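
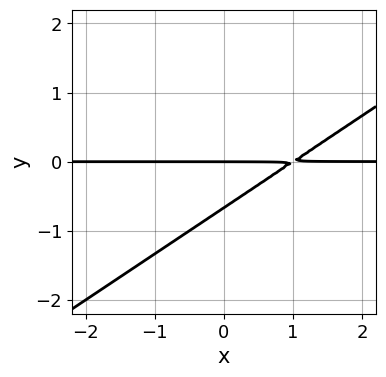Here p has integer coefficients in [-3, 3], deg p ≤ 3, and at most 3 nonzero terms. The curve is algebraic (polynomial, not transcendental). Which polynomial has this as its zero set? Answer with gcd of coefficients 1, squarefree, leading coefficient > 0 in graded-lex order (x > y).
2*x*y - 3*y^2 - 2*y

First, degree: no degree-1 curve has this shape, so deg p = 2.
Next, against the integer gridlines: it crosses the y-axis at the gridline y = 0; every point of the x-axis in the box is on the curve.
Finally, together with the visible shape, these determine p as stated.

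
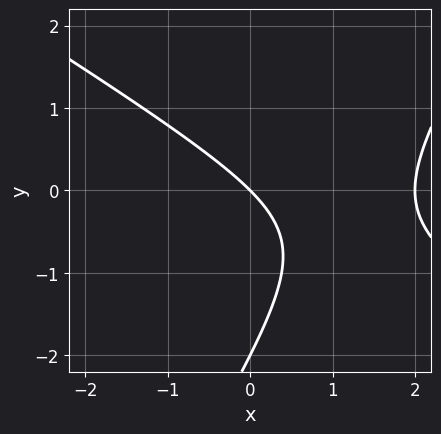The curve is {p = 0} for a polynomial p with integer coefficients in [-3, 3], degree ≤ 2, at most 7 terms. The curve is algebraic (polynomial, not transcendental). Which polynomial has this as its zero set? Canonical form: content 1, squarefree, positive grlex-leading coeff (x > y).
(a) Degree: a generic line meets the curve in up to 2 points, so deg p = 2.
(b) Checking where it meets the axes: among the integer gridlines, it crosses the y-axis at y ∈ {-2, 0}; among the integer gridlines, it crosses the x-axis at x ∈ {0, 2}.
(c) Putting this together gives p.

x^2 + x*y - y^2 - 2*x - 2*y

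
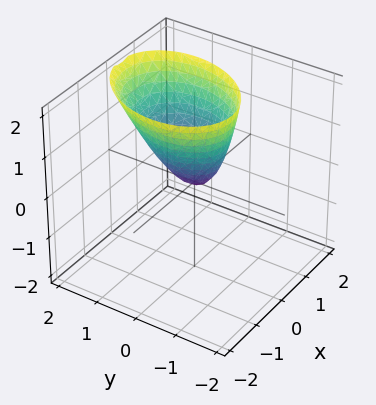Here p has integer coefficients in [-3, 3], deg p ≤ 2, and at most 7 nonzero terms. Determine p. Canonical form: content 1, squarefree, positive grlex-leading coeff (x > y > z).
3*x^2 - x*y + 2*y^2 - y*z - 2*z

(a) Degree: a generic line meets the surface in up to 2 points, so deg p = 2.
(b) Against the integer gridlines: one x-axis crossing is at x = 0; it crosses the z-axis at the gridline z = 0; it meets the y-axis at y = 0 (among the integer gridlines).
(c) Fitting integer coefficients to these (and the overall shape) gives p.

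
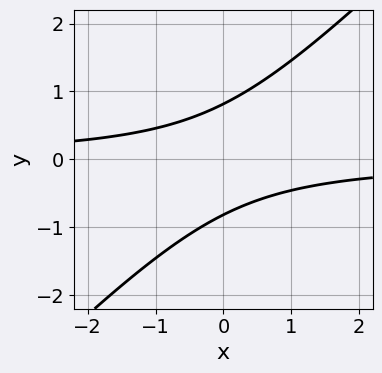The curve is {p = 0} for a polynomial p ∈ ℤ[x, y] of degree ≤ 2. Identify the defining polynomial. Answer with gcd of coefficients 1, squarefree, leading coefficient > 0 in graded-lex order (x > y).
3*x*y - 3*y^2 + 2

First, deg p = 2. The shape is more complex than any degree-1 curve.
Then, checking where it meets the axes: no x-intercept at any integer in the box.
Finally, these observations pin down the coefficients.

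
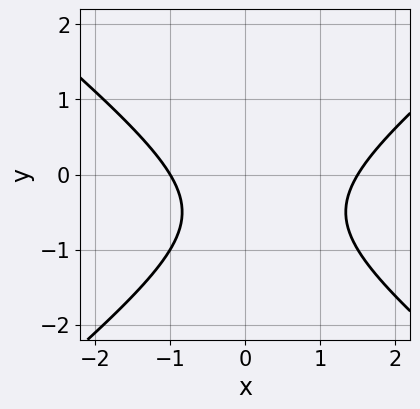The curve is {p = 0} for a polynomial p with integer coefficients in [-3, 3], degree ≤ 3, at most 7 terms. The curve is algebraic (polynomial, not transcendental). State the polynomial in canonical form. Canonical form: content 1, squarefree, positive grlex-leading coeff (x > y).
2*x^2 - 3*y^2 - x - 3*y - 3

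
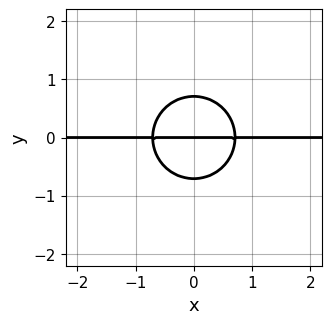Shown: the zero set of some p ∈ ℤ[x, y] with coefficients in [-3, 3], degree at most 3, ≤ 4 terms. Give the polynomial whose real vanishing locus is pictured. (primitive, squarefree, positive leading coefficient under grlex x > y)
First, degree: a generic line meets the curve in up to 3 points, so deg p = 3.
Next, symmetries: mirror symmetry x ↦ −x ⇒ only even powers of x.
Then, checking where it meets the axes: one y-axis crossing is at y = 0; the visible x-axis segment lies entirely on the curve.
Finally, together with the visible shape, these determine p as stated.

2*x^2*y + 2*y^3 - y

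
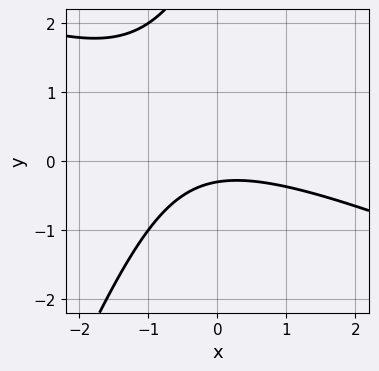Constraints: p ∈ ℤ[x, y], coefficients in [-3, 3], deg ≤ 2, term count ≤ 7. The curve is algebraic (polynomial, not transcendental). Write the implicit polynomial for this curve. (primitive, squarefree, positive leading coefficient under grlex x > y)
(a) The degree is 2 — the shape is more complex than any degree-1 curve.
(b) Against the integer gridlines: no x-intercept at any integer in the box.
(c) Fitting integer coefficients to these (and the overall shape) gives p.

x^2 + 2*x*y - y^2 + 3*y + 1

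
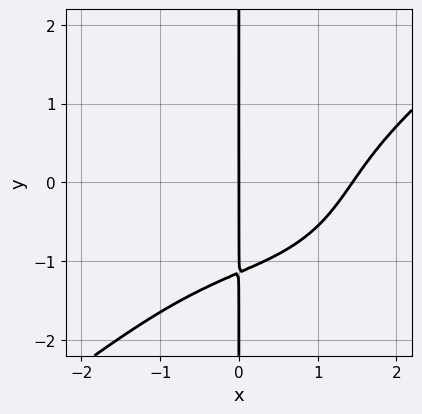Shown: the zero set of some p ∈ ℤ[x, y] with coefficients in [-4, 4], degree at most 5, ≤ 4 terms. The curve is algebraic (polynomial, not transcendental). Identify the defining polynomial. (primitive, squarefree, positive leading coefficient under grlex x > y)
x^4 - 2*x*y^3 - 3*x^2*y - 3*x

The degree is 4 — the shape is more complex than any degree-3 curve.
Observable constraints: the visible y-axis segment lies entirely on the curve; it meets the x-axis at x = 0 (among the integer gridlines).
These observations pin down the coefficients.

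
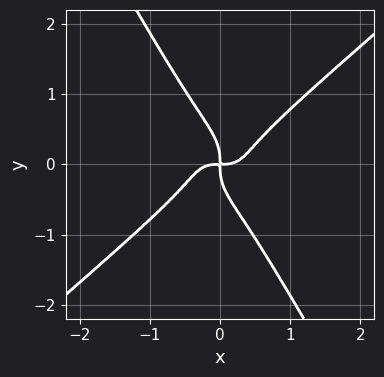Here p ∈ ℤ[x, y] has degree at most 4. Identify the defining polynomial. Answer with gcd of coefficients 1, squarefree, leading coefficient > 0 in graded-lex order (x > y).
3*x^4 - 3*x*y^3 - 2*y^4 - x*y

(a) Degree: a generic line meets the curve in up to 4 points, so deg p = 4.
(b) Against the integer gridlines: one y-axis crossing is at y = 0; it crosses the x-axis at the gridline x = 0.
(c) Matching integer coefficients to the picture gives p.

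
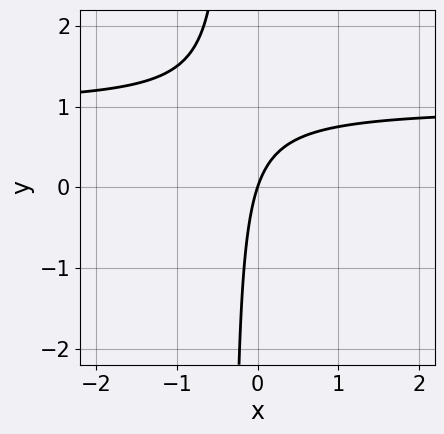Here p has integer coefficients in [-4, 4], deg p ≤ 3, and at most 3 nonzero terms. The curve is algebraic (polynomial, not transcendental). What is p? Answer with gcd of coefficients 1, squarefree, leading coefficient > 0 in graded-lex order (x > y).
3*x*y - 3*x + y

(a) Degree: the shape is more complex than any degree-1 curve, so deg p = 2.
(b) Observable constraints: it crosses the x-axis at the gridline x = 0; it crosses the y-axis at the gridline y = 0.
(c) Matching integer coefficients to the picture gives p.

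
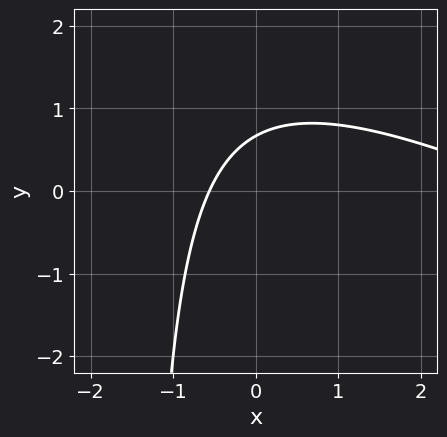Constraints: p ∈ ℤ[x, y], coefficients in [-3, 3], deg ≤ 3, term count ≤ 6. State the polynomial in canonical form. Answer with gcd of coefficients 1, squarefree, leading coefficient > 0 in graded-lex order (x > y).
1. deg p = 2. The shape is more complex than any degree-1 curve.
2. Solving for integer coefficients yields p as stated.

x^2 + 2*x*y - 3*x + 3*y - 2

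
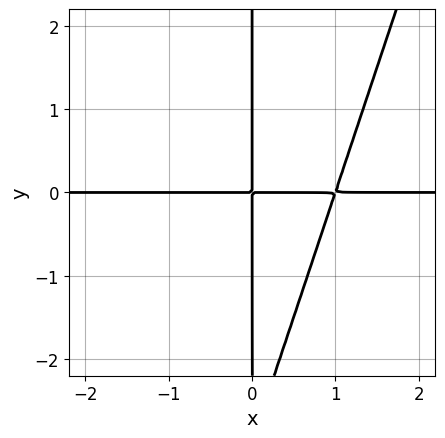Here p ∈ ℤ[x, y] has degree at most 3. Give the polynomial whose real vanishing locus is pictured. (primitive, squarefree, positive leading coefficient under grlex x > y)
3*x^2*y - x*y^2 - 3*x*y

(a) The degree is 3 — the shape is more complex than any degree-2 curve.
(b) From the axis intercepts and sections: every point of the y-axis in the box is on the curve; every point of the x-axis in the box is on the curve.
(c) Assembling these constraints gives the stated polynomial.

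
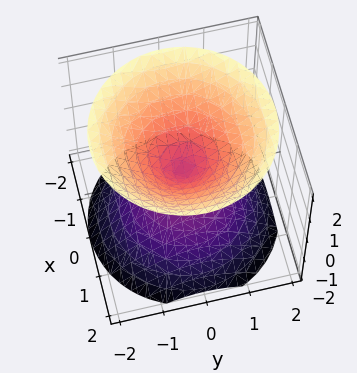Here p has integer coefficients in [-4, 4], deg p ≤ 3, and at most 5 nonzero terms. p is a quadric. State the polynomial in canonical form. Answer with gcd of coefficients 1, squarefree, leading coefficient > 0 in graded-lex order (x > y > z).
x^2 + y^2 - z^2

I count 2 distinct pieces.
Degree: a double cone through the origin; a quadric, so deg p = 2.
By symmetry, every cross-section ⟂ z is a circle, so x, y appear only via x² + y²; the z ↦ −z reflection is a symmetry, so z appears only in even powers.
Checking where it meets the axes: it meets the y-axis at y = 0 (among the integer gridlines); a circular section at z = 1 has radius exactly 1.
Together with the visible shape, these determine p as stated.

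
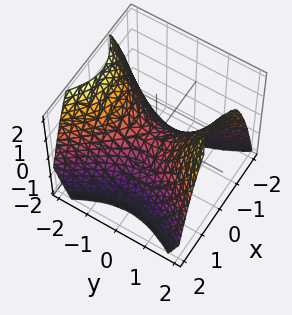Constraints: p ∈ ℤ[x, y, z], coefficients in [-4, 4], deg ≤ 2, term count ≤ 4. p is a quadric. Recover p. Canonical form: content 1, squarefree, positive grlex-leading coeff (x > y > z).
3*x^2 - 2*y^2 + 3*z

First, deg p = 2.
Next, symmetries: it's symmetric under x → −x, forcing even powers of x; it's symmetric under y → −y, forcing even powers of y.
Then, against the integer gridlines: it crosses the z-axis at the gridline z = 0; it crosses the x-axis at the gridline x = 0.
Finally, assembling these constraints gives the stated polynomial.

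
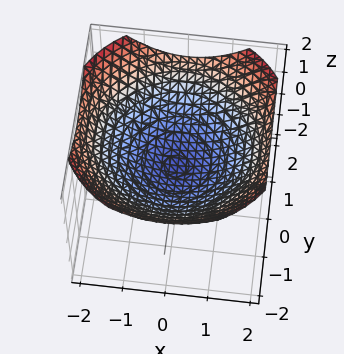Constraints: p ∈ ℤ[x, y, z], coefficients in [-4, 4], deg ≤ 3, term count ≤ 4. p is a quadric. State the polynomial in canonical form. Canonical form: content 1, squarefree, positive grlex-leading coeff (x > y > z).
x^2 + y^2 - 3*z

Degree: a single bowl opening along one axis; a quadric, so deg p = 2.
Symmetries: the surface is invariant under rotation about z: p = q(x² + y², z).
Against the integer gridlines: it crosses the x-axis at the gridline x = 0; it crosses the z-axis at the gridline z = 0; a circular section at z = 1 has radius between 1 and 2; it meets the y-axis at y = 0 (among the integer gridlines).
These observations pin down the coefficients.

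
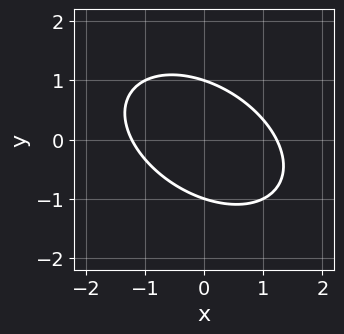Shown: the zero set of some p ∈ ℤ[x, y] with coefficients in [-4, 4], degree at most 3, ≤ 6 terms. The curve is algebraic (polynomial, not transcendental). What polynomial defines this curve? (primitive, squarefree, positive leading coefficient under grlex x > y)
(a) Degree: a generic line meets the curve in up to 2 points, so deg p = 2.
(b) From the axis intercepts and sections: among the integer gridlines, it crosses the y-axis at y ∈ {-1, 1}.
(c) Matching integer coefficients to the picture gives p.

2*x^2 + 2*x*y + 3*y^2 - 3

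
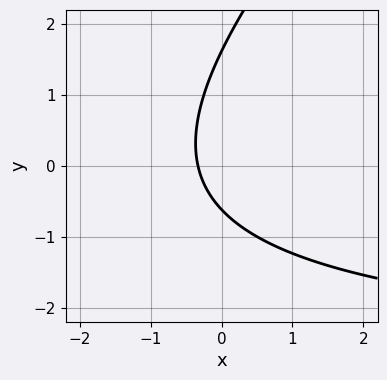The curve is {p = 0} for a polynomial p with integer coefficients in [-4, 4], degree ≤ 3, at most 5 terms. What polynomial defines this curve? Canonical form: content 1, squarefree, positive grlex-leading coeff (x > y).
(a) Degree: no degree-1 curve has this shape, so deg p = 2.
(b) Solving for integer coefficients yields p as stated.

x*y - y^2 + 3*x + y + 1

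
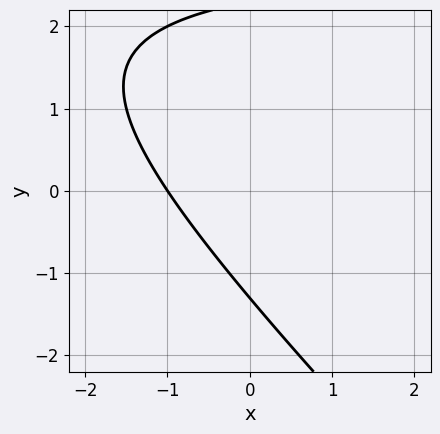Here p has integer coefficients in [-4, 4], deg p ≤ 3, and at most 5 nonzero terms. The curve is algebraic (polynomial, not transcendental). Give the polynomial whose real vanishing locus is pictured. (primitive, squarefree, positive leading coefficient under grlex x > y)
x*y + y^2 - 3*x - y - 3

deg p = 2. The shape is more complex than any degree-1 curve.
Against the integer gridlines: it crosses the x-axis at the gridline x = -1.
These observations pin down the coefficients.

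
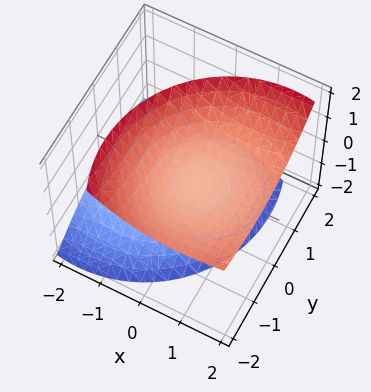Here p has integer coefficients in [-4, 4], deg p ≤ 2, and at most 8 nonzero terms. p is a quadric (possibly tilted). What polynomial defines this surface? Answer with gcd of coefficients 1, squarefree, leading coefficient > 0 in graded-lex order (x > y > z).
I count 2 distinct pieces.
Degree: a generic line meets the surface in up to 2 points, so deg p = 2.
Checking where it meets the axes: it misses every integer gridline on the x-axis; no y-intercept at any integer in the box.
Assembling these constraints gives the stated polynomial.

2*x^2 - 3*x*z + 2*y^2 + 2*y*z - 3*z^2 + 2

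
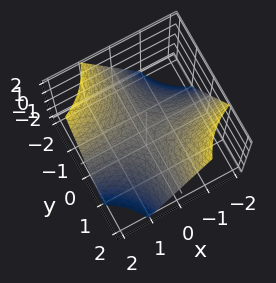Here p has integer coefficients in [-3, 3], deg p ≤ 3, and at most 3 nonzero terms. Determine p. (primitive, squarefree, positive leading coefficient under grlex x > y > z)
x*y + z

The degree is 2 — a hyperbolic paraboloid; a quadric.
Checking where it meets the axes: every point of the y-axis in the box is on the surface; every point of the x-axis in the box is on the surface.
Matching integer coefficients to the picture gives p.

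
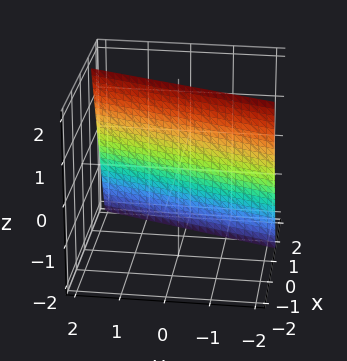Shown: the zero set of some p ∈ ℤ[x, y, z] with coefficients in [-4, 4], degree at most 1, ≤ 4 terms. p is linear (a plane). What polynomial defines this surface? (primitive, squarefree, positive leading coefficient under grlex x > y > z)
Degree: the surface is flat (a plane), so deg p = 1.
Observable constraints: one y-axis crossing is at y = -2; it meets the z-axis at z = 2 (among the integer gridlines).
These observations pin down the coefficients.

3*x - y + z - 2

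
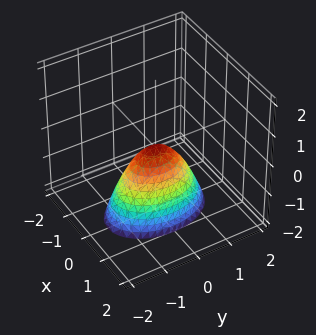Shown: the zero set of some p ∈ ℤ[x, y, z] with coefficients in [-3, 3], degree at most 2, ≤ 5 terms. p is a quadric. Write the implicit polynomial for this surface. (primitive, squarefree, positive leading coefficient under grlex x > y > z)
1. Degree: a single bowl opening along one axis; a quadric, so deg p = 2.
2. Symmetries: the x ↦ −x reflection is a symmetry, so x appears only in even powers; it's symmetric under y → −y, forcing even powers of y.
3. Against the integer gridlines: it crosses the y-axis at the gridline y = 0; it crosses the z-axis at the gridline z = 0; one x-axis crossing is at x = 0.
4. Assembling these constraints gives the stated polynomial.

2*x^2 + y^2 + z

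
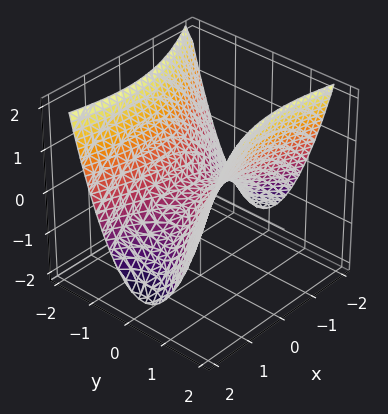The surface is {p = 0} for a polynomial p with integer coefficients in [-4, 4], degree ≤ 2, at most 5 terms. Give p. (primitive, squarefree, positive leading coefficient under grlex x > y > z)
x^2 + x*y - 3*y^2 + 3*z

deg p = 2. A generic line meets the surface in up to 2 points.
From the visible intercepts: one y-axis crossing is at y = 0; it crosses the z-axis at the gridline z = 0; it meets the x-axis at x = 0 (among the integer gridlines).
The integer polynomial consistent with all of this is the stated p.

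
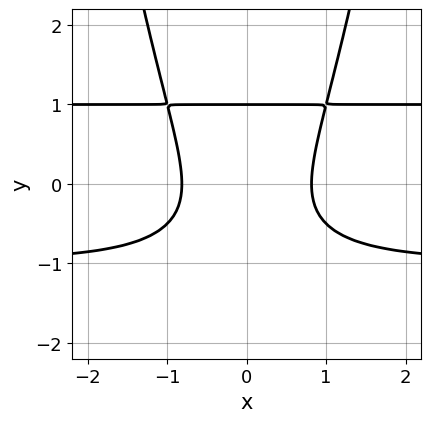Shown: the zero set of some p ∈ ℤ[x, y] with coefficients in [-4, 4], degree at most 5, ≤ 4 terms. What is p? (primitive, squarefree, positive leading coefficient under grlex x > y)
First, degree: a generic line meets the curve in up to 4 points, so deg p = 4.
Then, symmetries: mirror symmetry x ↦ −x ⇒ only even powers of x.
Next, observable constraints: it meets the y-axis at y = 1 (among the integer gridlines).
Finally, assembling these constraints gives the stated polynomial.

3*x^2*y^2 - 2*y^3 - 3*x^2 + 2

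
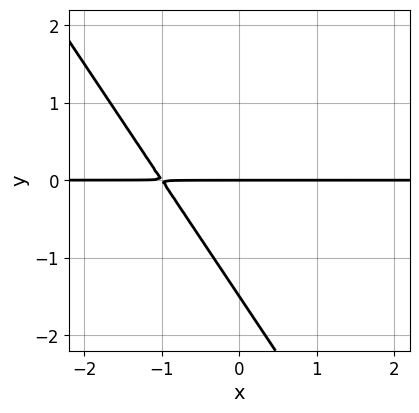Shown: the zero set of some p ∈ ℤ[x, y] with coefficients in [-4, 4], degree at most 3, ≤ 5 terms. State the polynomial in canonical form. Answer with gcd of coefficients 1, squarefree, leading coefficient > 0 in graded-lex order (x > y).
(a) Degree: the shape is more complex than any degree-1 curve, so deg p = 2.
(b) Against the integer gridlines: it crosses the y-axis at the gridline y = 0; every point of the x-axis in the box is on the curve.
(c) The integer polynomial consistent with all of this is the stated p.

3*x*y + 2*y^2 + 3*y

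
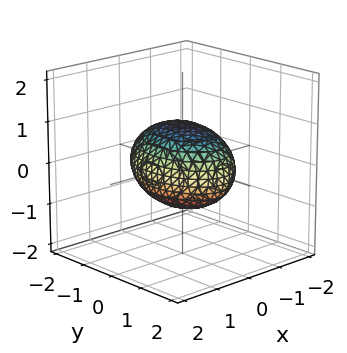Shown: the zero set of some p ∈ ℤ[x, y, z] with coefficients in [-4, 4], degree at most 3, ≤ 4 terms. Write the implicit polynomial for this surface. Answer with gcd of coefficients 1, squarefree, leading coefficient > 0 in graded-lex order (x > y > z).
2*x^2 + y^2 + 2*z^2 - 2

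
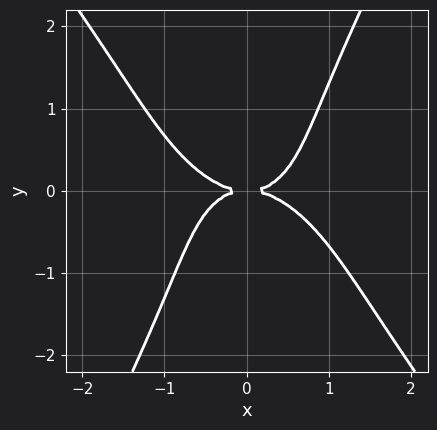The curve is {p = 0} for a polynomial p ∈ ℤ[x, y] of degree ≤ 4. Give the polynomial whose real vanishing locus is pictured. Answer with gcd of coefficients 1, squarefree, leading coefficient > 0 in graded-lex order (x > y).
2*x^4 + 2*x^3*y + 2*x^2*y^2 - y^4 - 3*y^2

(a) The degree is 4 — a generic line meets the curve in up to 4 points.
(b) Against the integer gridlines: it crosses the y-axis at the gridline y = 0; it crosses the x-axis at the gridline x = 0.
(c) Fitting integer coefficients to these (and the overall shape) gives p.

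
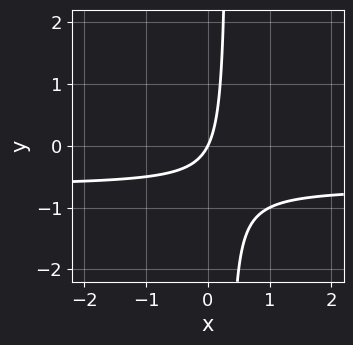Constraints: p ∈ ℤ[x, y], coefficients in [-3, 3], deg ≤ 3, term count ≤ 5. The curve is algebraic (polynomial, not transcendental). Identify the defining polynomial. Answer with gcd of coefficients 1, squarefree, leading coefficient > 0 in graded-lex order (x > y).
3*x*y + 2*x - y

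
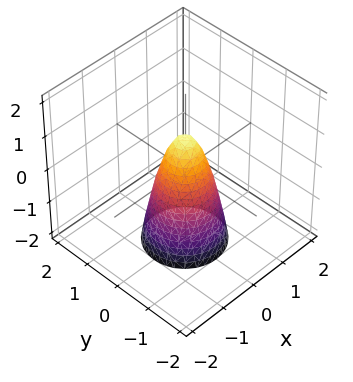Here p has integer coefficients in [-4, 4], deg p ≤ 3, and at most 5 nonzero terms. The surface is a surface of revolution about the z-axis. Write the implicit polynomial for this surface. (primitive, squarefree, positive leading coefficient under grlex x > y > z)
3*x^2 + 3*y^2 + z - 1

The degree is 2 — the shape is more complex than any degree-1 surface.
Symmetry: every cross-section ⟂ z is a circle, so x, y appear only via x² + y².
Observable constraints: it meets the z-axis at z = 1 (among the integer gridlines); a circular section at z = -2 has radius exactly 1.
Solving for integer coefficients yields p as stated.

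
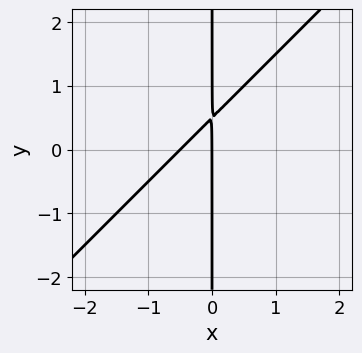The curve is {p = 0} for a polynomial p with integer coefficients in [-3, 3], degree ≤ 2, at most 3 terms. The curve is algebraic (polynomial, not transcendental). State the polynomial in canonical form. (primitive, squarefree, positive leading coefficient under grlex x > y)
(a) Degree: no degree-1 curve has this shape, so deg p = 2.
(b) Checking where it meets the axes: one x-axis crossing is at x = 0; the visible y-axis segment lies entirely on the curve.
(c) The integer polynomial consistent with all of this is the stated p.

2*x^2 - 2*x*y + x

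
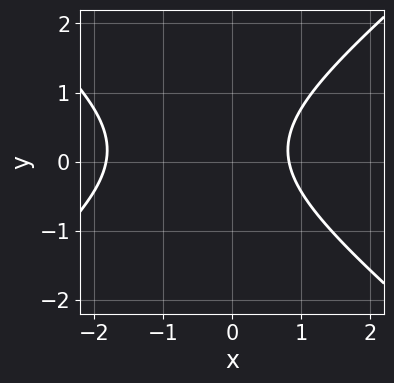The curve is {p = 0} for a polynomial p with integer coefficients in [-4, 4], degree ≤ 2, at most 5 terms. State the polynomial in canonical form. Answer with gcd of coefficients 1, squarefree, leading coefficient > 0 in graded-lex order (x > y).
1. deg p = 2.
2. From the axis intercepts and sections: it misses every integer gridline on the y-axis.
3. Assembling these constraints gives the stated polynomial.

2*x^2 - 3*y^2 + 2*x + y - 3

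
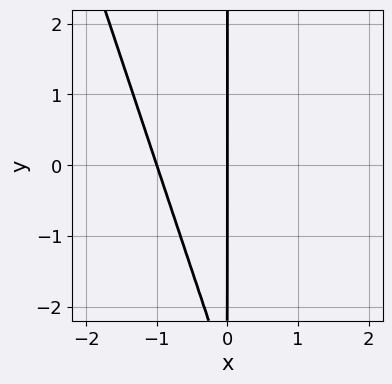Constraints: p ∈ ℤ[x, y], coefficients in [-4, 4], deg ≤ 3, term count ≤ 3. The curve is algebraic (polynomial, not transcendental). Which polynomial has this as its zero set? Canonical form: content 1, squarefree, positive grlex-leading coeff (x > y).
1. The degree is 2 — a generic line meets the curve in up to 2 points.
2. Observable constraints: every point of the y-axis in the box is on the curve; the x-axis gridline crossings are at x ∈ {-1, 0}.
3. Solving for integer coefficients yields p as stated.

3*x^2 + x*y + 3*x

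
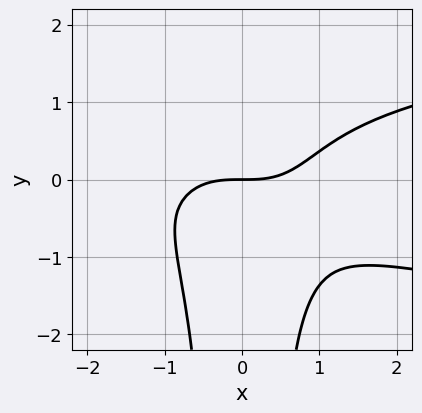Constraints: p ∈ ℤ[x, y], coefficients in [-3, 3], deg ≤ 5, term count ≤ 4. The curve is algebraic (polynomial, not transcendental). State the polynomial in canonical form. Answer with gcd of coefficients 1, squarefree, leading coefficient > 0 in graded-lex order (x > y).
2*x^2*y^2 - x^3 + 2*y

1. Degree: no degree-3 curve has this shape, so deg p = 4.
2. Against the integer gridlines: it meets the x-axis at x = 0 (among the integer gridlines); one y-axis crossing is at y = 0.
3. Solving for integer coefficients yields p as stated.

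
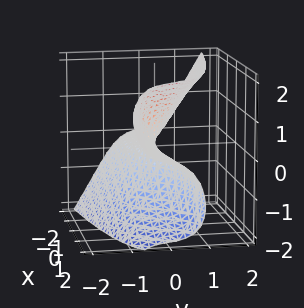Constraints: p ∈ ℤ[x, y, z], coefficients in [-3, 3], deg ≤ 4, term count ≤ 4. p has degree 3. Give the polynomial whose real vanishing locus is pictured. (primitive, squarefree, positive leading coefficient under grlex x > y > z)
3*y^3 - z^3 + 2*x*z + y

deg p = 3. No degree-2 surface has this shape.
Observable constraints: the visible x-axis segment lies entirely on the surface; it meets the y-axis at y = 0 (among the integer gridlines).
The integer polynomial consistent with all of this is the stated p.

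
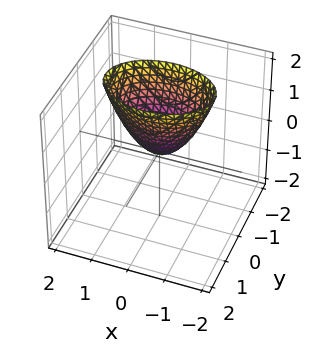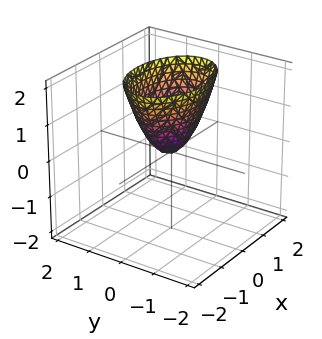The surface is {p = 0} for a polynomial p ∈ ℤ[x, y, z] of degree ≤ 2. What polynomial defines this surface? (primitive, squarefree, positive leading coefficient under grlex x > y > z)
(a) deg p = 2. A single bowl opening along one axis; a quadric.
(b) Symmetries: the x ↦ −x reflection is a symmetry, so x appears only in even powers; the y ↦ −y reflection is a symmetry, so y appears only in even powers.
(c) Checking where it meets the axes: one y-axis crossing is at y = 0; it meets the x-axis at x = 0 (among the integer gridlines); it meets the z-axis at z = 0 (among the integer gridlines).
(d) Solving for integer coefficients yields p as stated.

x^2 + 2*y^2 - z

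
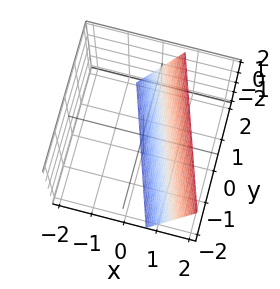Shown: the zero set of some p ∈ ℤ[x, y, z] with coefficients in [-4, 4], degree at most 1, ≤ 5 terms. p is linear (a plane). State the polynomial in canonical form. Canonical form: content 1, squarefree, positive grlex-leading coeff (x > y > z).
3*x + y - z - 2

1. Degree: the surface is flat (a plane), so deg p = 1.
2. Reading off the gridlines: it crosses the z-axis at the gridline z = -2; it crosses the y-axis at the gridline y = 2.
3. Solving for integer coefficients yields p as stated.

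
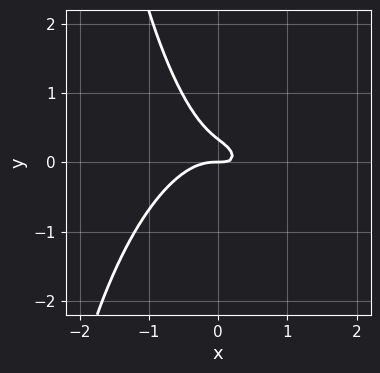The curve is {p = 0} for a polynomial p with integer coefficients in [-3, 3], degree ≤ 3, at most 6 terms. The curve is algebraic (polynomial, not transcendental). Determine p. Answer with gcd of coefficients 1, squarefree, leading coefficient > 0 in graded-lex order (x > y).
3*x^3 + x*y^2 + 2*x*y + 3*y^2 - y

(a) The degree is 3 — no degree-2 curve has this shape.
(b) Observable constraints: it meets the x-axis at x = 0 (among the integer gridlines); one y-axis crossing is at y = 0.
(c) Matching integer coefficients to the picture gives p.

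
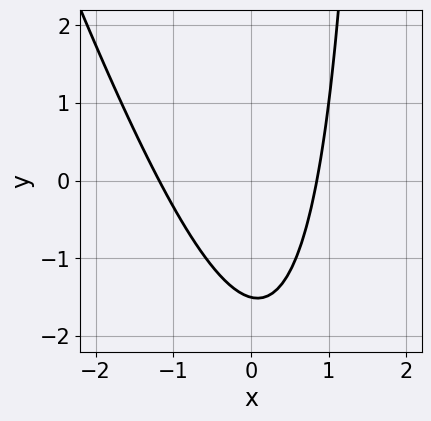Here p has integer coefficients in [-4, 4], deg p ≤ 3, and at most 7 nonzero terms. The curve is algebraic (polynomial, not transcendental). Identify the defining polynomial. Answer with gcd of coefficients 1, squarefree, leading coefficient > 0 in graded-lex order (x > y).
(a) The degree is 2 — the shape is more complex than any degree-1 curve.
(b) The integer polynomial consistent with all of this is the stated p.

3*x^2 + x*y + x - 2*y - 3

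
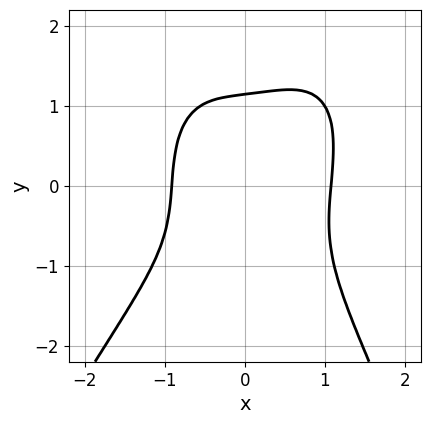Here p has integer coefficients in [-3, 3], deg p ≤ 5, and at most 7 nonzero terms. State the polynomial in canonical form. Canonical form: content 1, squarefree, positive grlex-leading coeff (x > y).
1. The degree is 4 — the shape is more complex than any degree-3 curve.
2. Solving for integer coefficients yields p as stated.

3*x^4 - x^3*y + 2*y^3 - x - 3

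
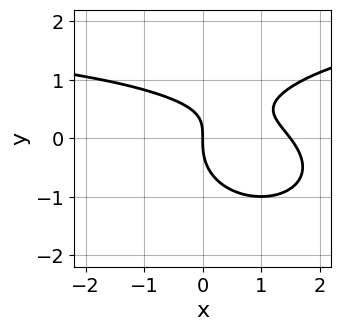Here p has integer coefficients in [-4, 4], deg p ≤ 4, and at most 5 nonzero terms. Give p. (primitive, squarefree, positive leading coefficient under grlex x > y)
x^2*y + 3*y^3 - 2*x^2 - 3*x*y + 3*x

1. deg p = 3. No degree-2 curve has this shape.
2. From the axis intercepts and sections: it meets the x-axis at x = 0 (among the integer gridlines); it crosses the y-axis at the gridline y = 0.
3. Matching integer coefficients to the picture gives p.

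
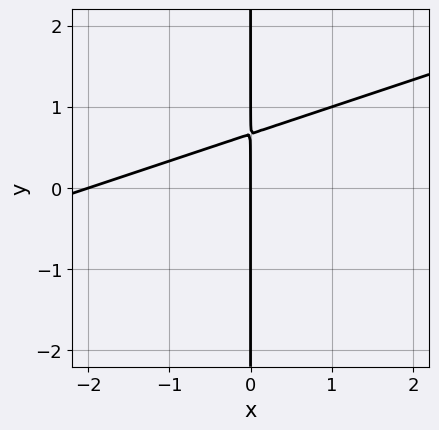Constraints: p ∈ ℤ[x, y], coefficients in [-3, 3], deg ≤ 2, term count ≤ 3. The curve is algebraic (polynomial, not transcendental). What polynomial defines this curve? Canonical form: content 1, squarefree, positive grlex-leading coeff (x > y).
x^2 - 3*x*y + 2*x

1. deg p = 2. No degree-1 curve has this shape.
2. From the visible intercepts: the x-axis gridline crossings are at x ∈ {-2, 0}; the visible y-axis segment lies entirely on the curve.
3. Putting this together gives p.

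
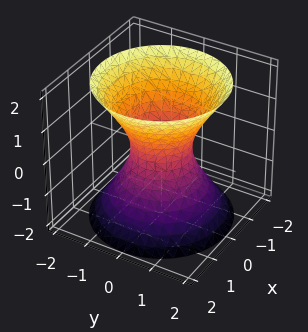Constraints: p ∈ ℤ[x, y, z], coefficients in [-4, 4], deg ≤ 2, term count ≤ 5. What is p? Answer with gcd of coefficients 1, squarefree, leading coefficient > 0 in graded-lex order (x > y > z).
First, the degree is 2 — one connected sheet with a waist; a quadric.
Then, symmetries: every cross-section ⟂ z is a circle, so x, y appear only via x² + y²; the z ↦ −z reflection is a symmetry, so z appears only in even powers.
Then, reading off the gridlines: a circular section at z = -1 has radius between 1 and 2; it misses every integer gridline on the z-axis.
Finally, assembling these constraints gives the stated polynomial.

3*x^2 + 3*y^2 - 2*z^2 - 2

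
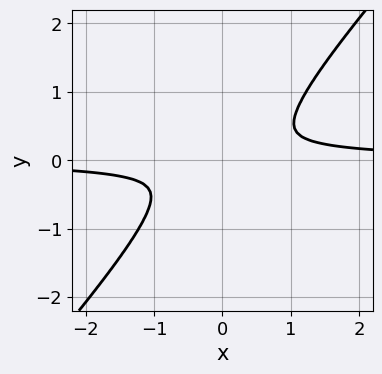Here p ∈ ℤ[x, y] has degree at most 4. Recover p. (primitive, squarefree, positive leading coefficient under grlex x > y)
3*x^3*y - 2*y^4 - x^2 - 2*y^2

1. The degree is 4 — no degree-3 curve has this shape.
2. Putting this together gives p.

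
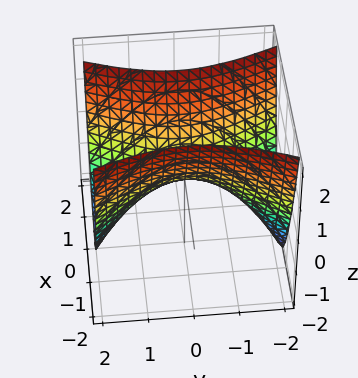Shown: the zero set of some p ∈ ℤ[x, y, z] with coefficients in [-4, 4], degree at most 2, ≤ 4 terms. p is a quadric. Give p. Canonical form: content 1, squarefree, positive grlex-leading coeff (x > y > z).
First, degree: a hyperbolic paraboloid; a quadric, so deg p = 2.
Then, symmetries: the x ↦ −x reflection is a symmetry, so x appears only in even powers; the y ↦ −y reflection is a symmetry, so y appears only in even powers.
Next, from the visible intercepts: it meets the x-axis at x = 0 (among the integer gridlines); one y-axis crossing is at y = 0; it meets the z-axis at z = 0 (among the integer gridlines).
Finally, matching integer coefficients to the picture gives p.

3*x^2 - y^2 - 2*z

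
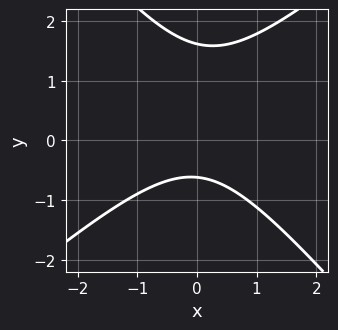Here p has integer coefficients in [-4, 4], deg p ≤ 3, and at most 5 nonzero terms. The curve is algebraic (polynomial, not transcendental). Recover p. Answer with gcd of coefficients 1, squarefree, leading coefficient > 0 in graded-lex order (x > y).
3*x^2 - x*y - 3*y^2 + 3*y + 3

deg p = 2.
From the visible intercepts: no x-intercept at any integer in the box.
Together with the visible shape, these determine p as stated.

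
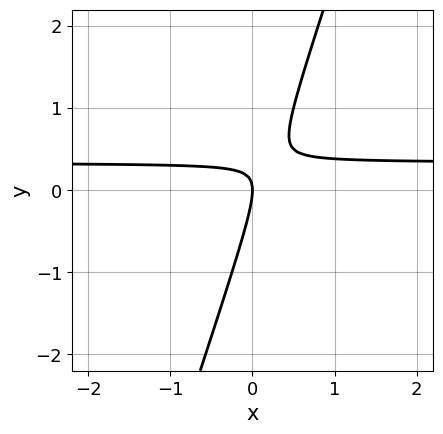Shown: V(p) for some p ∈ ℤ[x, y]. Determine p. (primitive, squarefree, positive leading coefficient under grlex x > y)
3*x*y - y^2 - x

1. deg p = 2.
2. From the axis intercepts and sections: it crosses the x-axis at the gridline x = 0; it meets the y-axis at y = 0 (among the integer gridlines).
3. Fitting integer coefficients to these (and the overall shape) gives p.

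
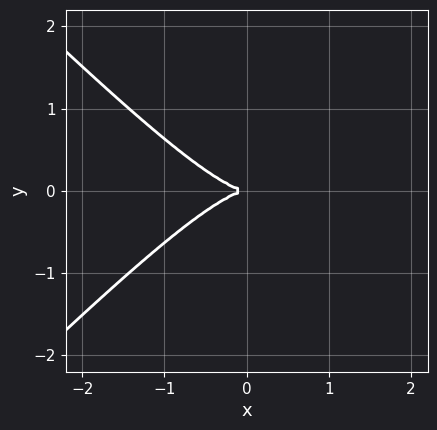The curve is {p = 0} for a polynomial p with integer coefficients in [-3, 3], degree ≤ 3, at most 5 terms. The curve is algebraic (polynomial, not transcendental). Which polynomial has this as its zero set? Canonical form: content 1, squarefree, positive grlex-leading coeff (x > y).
deg p = 3.
Symmetries: it's symmetric under y → −y, forcing even powers of y.
From the visible intercepts: it meets the x-axis at x = 0 (among the integer gridlines); it crosses the y-axis at the gridline y = 0.
Together with the visible shape, these determine p as stated.

2*x^3 - 2*x*y^2 + 3*y^2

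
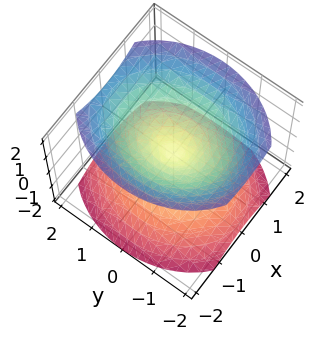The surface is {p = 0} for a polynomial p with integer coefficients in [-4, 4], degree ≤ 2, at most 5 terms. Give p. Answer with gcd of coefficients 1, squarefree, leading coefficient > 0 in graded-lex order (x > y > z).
3*x^2 + 2*y^2 - 3*z^2

I count 2 distinct pieces. They look like related sheets of one shape, so recover p as a whole.
The degree is 2 — a double cone through the origin; a quadric.
Symmetries: mirror symmetry x ↦ −x ⇒ only even powers of x; mirror symmetry y ↦ −y ⇒ only even powers of y; it's symmetric under z → −z, forcing even powers of z.
From the visible intercepts: it meets the z-axis at z = 0 (among the integer gridlines); it meets the y-axis at y = 0 (among the integer gridlines).
Assembling these constraints gives the stated polynomial.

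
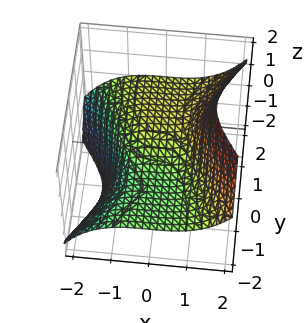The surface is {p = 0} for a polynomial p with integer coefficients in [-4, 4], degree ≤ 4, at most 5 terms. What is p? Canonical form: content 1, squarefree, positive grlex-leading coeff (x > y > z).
2*x^3 - 3*y^2*z + 2*y - 3*z

First, degree: no degree-2 surface has this shape, so deg p = 3.
Next, checking where it meets the axes: it crosses the x-axis at the gridline x = 0; one y-axis crossing is at y = 0; it crosses the z-axis at the gridline z = 0.
Finally, the integer polynomial consistent with all of this is the stated p.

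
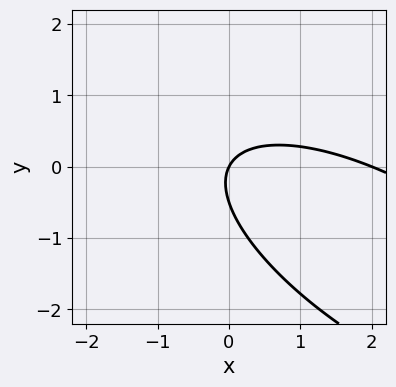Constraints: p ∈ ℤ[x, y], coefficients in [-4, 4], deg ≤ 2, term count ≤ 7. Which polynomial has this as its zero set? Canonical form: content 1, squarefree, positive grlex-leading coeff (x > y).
x^2 + 2*x*y + 2*y^2 - 2*x + y

(a) deg p = 2.
(b) Reading off the gridlines: the x-axis gridline crossings are at x ∈ {0, 2}; it crosses the y-axis at the gridline y = 0.
(c) Putting this together gives p.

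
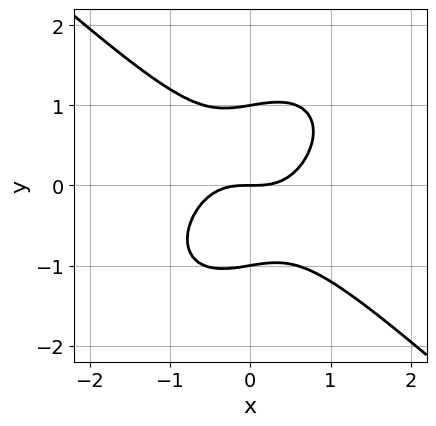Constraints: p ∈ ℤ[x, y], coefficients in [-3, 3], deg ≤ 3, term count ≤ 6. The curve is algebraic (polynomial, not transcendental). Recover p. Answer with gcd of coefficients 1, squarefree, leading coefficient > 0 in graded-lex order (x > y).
3*x^3 - x*y^2 + 3*y^3 - 3*y

1. deg p = 3. A generic line meets the curve in up to 3 points.
2. Checking where it meets the axes: one x-axis crossing is at x = 0; among the integer gridlines, it crosses the y-axis at y ∈ {-1, 0, 1}.
3. Fitting integer coefficients to these (and the overall shape) gives p.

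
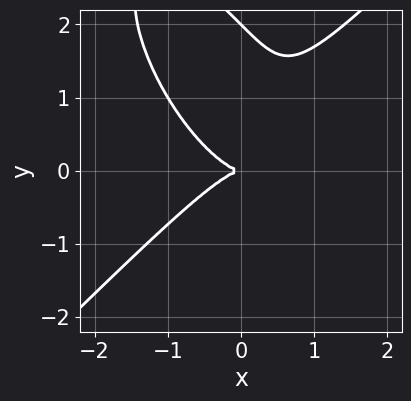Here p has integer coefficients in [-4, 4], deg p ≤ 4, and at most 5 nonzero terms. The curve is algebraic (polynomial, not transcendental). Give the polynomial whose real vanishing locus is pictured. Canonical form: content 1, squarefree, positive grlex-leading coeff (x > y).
2*x^3 - x*y^2 - y^3 + 2*y^2

1. Degree: no degree-2 curve has this shape, so deg p = 3.
2. From the axis intercepts and sections: among the integer gridlines, it crosses the y-axis at y ∈ {0, 2}; it meets the x-axis at x = 0 (among the integer gridlines).
3. Together with the visible shape, these determine p as stated.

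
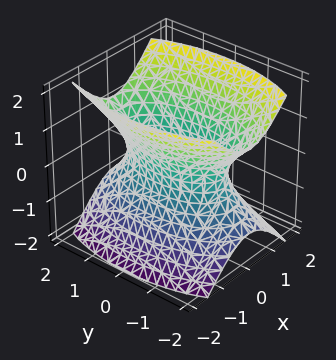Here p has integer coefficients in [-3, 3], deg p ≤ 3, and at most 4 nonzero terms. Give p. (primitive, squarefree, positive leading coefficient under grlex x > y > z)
(a) Degree: one connected sheet with a waist; a quadric, so deg p = 2.
(b) Symmetries: it's symmetric under y → −y, forcing even powers of y; mirror symmetry x ↦ −x ⇒ only even powers of x; mirror symmetry z ↦ −z ⇒ only even powers of z.
(c) From the visible intercepts: no z-intercept at any integer in the box.
(d) Fitting integer coefficients to these (and the overall shape) gives p.

3*x^2 + y^2 - 2*z^2 - 2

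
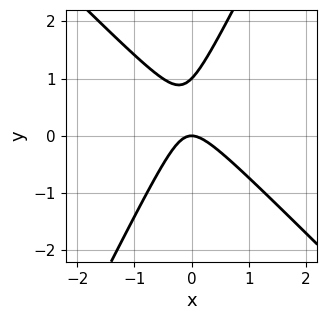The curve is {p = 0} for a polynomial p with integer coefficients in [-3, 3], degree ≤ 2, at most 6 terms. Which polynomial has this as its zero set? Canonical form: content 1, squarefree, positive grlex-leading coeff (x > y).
2*x^2 + x*y - y^2 + y

(a) The degree is 2 — no degree-1 curve has this shape.
(b) Against the integer gridlines: among the integer gridlines, it crosses the y-axis at y ∈ {0, 1}; it crosses the x-axis at the gridline x = 0.
(c) The integer polynomial consistent with all of this is the stated p.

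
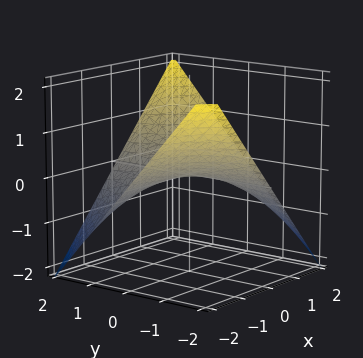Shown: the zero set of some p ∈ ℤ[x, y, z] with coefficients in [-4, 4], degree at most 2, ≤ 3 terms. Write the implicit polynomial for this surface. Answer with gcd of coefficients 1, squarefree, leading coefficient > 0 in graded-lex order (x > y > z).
x*y - 2*z

First, degree: a hyperbolic paraboloid; a quadric, so deg p = 2.
Next, checking where it meets the axes: the visible y-axis segment lies entirely on the surface; it crosses the z-axis at the gridline z = 0.
Finally, together with the visible shape, these determine p as stated.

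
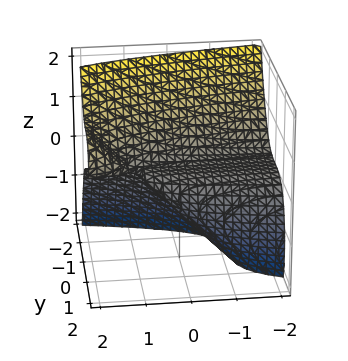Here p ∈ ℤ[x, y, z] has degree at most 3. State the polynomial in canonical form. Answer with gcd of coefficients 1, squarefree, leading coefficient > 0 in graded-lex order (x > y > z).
y^3 - x*z + z^2 + z

1. The degree is 3 — the shape is more complex than any degree-2 surface.
2. From the visible intercepts: one y-axis crossing is at y = 0; among the integer gridlines, it crosses the z-axis at z ∈ {-1, 0}.
3. Matching integer coefficients to the picture gives p. Check: (2, 0, 0) on the x-axis lies on the surface, and p(2, 0, 0) = 0. ✓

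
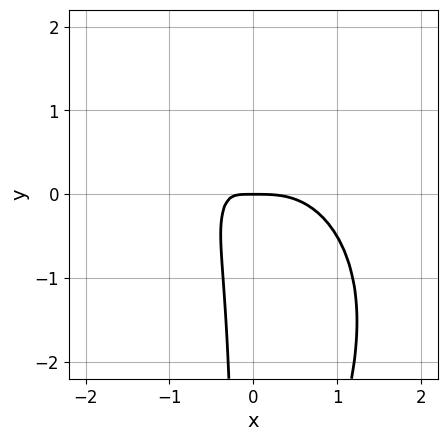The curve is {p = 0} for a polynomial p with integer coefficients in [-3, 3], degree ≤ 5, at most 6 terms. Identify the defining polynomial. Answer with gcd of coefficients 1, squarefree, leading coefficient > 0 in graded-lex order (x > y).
3*x^4 + 2*x^2*y^2 + 3*x^2*y + 3*x*y + y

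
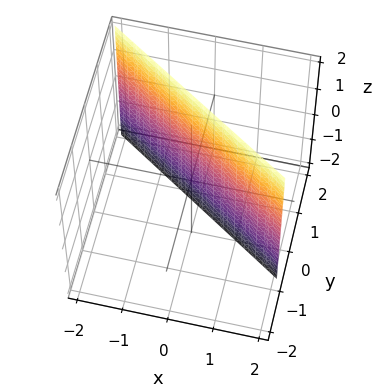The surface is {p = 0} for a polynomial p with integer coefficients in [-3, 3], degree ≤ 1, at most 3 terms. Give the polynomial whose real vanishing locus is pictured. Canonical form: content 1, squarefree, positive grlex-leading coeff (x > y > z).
deg p = 1. Every cross-section is a straight line — this is a plane.
Against the integer gridlines: it misses every integer gridline on the z-axis; it crosses the x-axis at the gridline x = 1.
Fitting integer coefficients to these (and the overall shape) gives p.

2*x + 3*y - 2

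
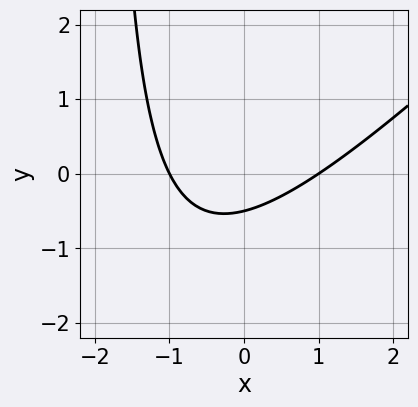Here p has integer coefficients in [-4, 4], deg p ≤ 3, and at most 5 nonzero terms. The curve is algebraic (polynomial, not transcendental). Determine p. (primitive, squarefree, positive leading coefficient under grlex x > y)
x^2 - x*y - 2*y - 1

The degree is 2 — the shape is more complex than any degree-1 curve.
From the axis intercepts and sections: the x-axis gridline crossings are at x ∈ {-1, 1}.
Assembling these constraints gives the stated polynomial.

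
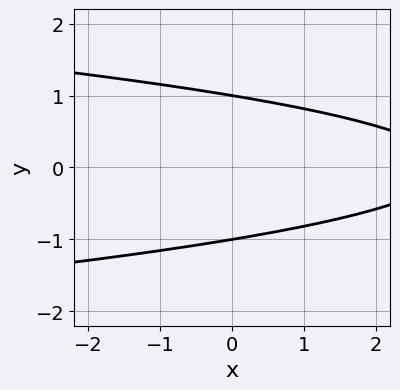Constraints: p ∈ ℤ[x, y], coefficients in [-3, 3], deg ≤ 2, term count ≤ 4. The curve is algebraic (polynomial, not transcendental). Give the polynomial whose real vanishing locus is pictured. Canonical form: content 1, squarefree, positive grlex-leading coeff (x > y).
3*y^2 + x - 3

First, degree: the shape is more complex than any degree-1 curve, so deg p = 2.
Then, symmetries: mirror symmetry y ↦ −y ⇒ only even powers of y.
Then, from the axis intercepts and sections: the curve avoids every integer x-axis point in the box; among the integer gridlines, it crosses the y-axis at y ∈ {-1, 1}.
Finally, solving for integer coefficients yields p as stated.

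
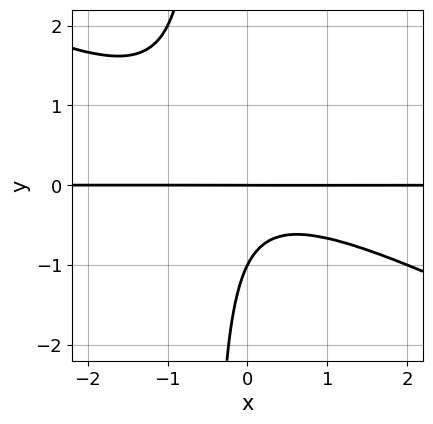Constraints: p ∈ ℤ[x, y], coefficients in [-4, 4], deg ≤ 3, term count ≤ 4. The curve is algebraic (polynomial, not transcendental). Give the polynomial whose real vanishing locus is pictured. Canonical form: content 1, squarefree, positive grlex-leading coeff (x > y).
The degree is 3 — a generic line meets the curve in up to 3 points.
Reading off the gridlines: the y-axis gridline crossings are at y ∈ {-1, 0}; every point of the x-axis in the box is on the curve.
The integer polynomial consistent with all of this is the stated p.

x^2*y + 2*x*y^2 + y^2 + y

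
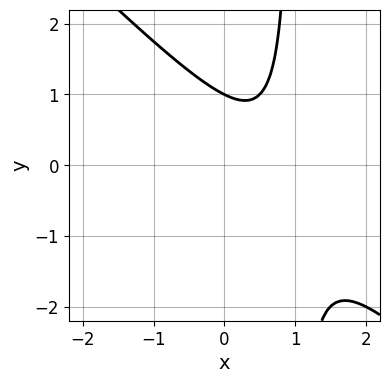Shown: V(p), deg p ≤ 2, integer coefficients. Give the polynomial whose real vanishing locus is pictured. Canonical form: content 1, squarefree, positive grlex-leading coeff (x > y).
2*x^2 + 2*x*y - 3*x - 2*y + 2

1. deg p = 2. A generic line meets the curve in up to 2 points.
2. Reading off the gridlines: it misses every integer gridline on the x-axis; it crosses the y-axis at the gridline y = 1.
3. The integer polynomial consistent with all of this is the stated p.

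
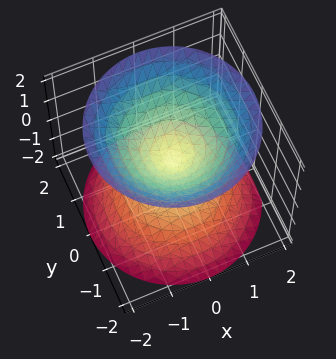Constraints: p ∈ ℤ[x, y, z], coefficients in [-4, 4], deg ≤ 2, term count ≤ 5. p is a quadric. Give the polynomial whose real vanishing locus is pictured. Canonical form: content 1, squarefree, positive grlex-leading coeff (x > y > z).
x^2 + y^2 - z^2

(a) I count 2 distinct pieces. They look like related sheets of one shape, so recover p as a whole.
(b) The degree is 2 — two nappes meeting at a single point; a quadric.
(c) Symmetries: the z ↦ −z reflection is a symmetry, so z appears only in even powers; the z-axis is an axis of rotation, so x and y enter only as x² + y².
(d) Observable constraints: a circular section at z = -1 has radius exactly 1; it crosses the z-axis at the gridline z = 0; it meets the y-axis at y = 0 (among the integer gridlines).
(e) Together with the visible shape, these determine p as stated.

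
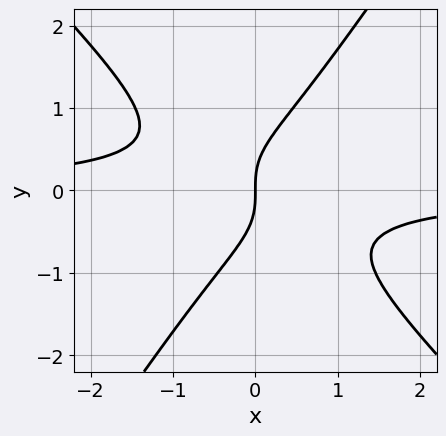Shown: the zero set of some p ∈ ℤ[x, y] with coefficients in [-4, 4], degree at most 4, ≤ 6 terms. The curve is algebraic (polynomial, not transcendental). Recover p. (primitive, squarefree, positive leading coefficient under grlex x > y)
3*x^2*y + x*y^2 - 2*y^3 + 2*x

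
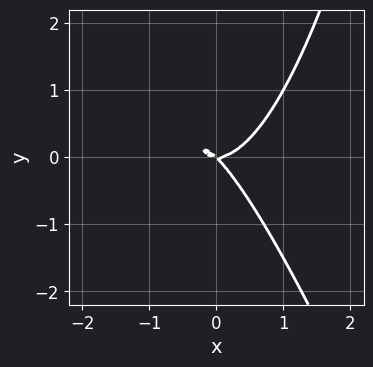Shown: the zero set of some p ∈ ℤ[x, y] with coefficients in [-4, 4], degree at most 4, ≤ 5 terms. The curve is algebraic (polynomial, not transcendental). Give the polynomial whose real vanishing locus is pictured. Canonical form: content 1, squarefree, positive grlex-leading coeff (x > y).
(a) The degree is 3 — the shape is more complex than any degree-2 curve.
(b) From the axis intercepts and sections: it crosses the y-axis at the gridline y = 0; it crosses the x-axis at the gridline x = 0.
(c) The integer polynomial consistent with all of this is the stated p.

3*x^3 + x^2*y - 2*x*y - 2*y^2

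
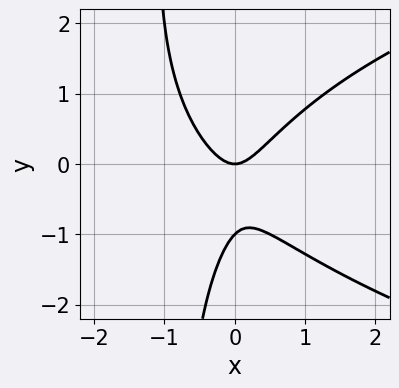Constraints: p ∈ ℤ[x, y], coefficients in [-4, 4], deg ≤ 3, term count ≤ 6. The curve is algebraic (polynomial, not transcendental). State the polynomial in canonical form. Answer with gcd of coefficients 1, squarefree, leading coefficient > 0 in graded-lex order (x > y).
The degree is 3 — the shape is more complex than any degree-2 curve.
Reading off the gridlines: one x-axis crossing is at x = 0; among the integer gridlines, it crosses the y-axis at y ∈ {-1, 0}.
Solving for integer coefficients yields p as stated.

x*y^2 - 2*x^2 + y^2 + y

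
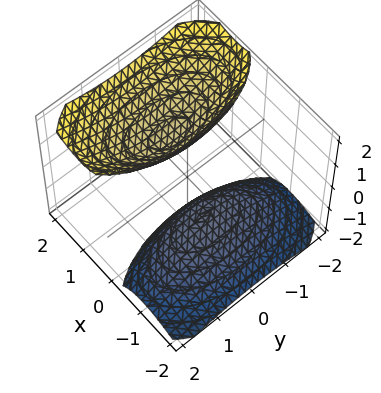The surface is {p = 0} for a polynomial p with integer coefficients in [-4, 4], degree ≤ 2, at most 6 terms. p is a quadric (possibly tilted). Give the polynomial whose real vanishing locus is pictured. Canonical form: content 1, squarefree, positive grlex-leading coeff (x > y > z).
3*x^2 - 3*x*z + y^2 - z^2 + 2

First, I count 2 distinct pieces. They look like related sheets of one shape, so recover p as a whole.
Next, deg p = 2. No degree-1 surface has this shape.
Then, checking where it meets the axes: no x-intercept at any integer in the box; the surface avoids every integer y-axis point in the box.
Finally, assembling these constraints gives the stated polynomial.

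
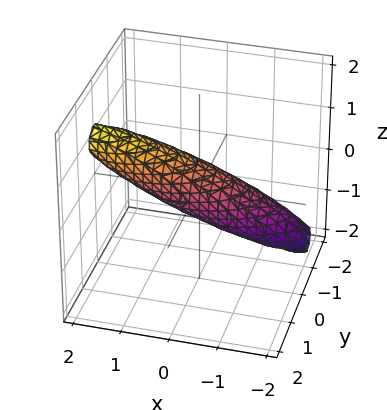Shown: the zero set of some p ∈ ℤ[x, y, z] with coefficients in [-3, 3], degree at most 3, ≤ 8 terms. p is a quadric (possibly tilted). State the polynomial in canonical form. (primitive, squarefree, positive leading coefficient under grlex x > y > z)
1. deg p = 2. A generic line meets the surface in up to 2 points.
2. From the axis intercepts and sections: among the integer gridlines, it crosses the x-axis at x ∈ {-1, 1}.
3. Solving for integer coefficients yields p as stated.

x^2 - x*y - 3*x*z + 3*y^2 + 3*z^2 - 1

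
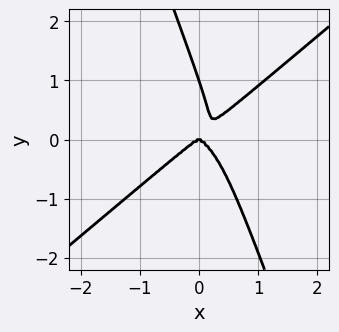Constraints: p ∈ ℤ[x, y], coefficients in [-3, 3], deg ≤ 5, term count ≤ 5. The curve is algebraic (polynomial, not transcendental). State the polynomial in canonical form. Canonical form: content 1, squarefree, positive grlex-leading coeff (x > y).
3*x^4 - x^2*y^2 - 3*x*y^3 - y^4 + y^3

First, the degree is 4 — the shape is more complex than any degree-3 curve.
Then, checking where it meets the axes: the y-axis gridline crossings are at y ∈ {0, 1}; it crosses the x-axis at the gridline x = 0.
Finally, fitting integer coefficients to these (and the overall shape) gives p.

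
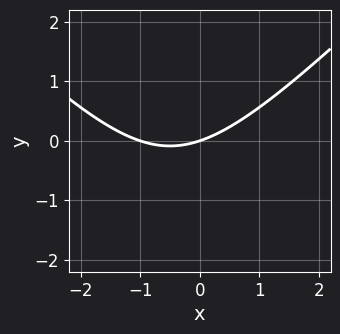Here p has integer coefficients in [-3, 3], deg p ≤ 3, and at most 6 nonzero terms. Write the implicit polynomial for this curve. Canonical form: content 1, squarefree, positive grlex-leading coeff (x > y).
x^2 - y^2 + x - 3*y

(a) The degree is 2 — a generic line meets the curve in up to 2 points.
(b) From the axis intercepts and sections: among the integer gridlines, it crosses the x-axis at x ∈ {-1, 0}; it crosses the y-axis at the gridline y = 0.
(c) Matching integer coefficients to the picture gives p.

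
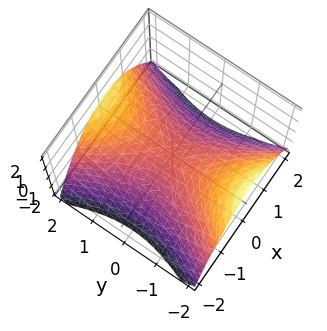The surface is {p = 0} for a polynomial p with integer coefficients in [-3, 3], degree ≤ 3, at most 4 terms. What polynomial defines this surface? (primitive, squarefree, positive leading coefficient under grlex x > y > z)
(a) Degree: a saddle surface; a quadric, so deg p = 2.
(b) Symmetries: mirror symmetry x ↦ −x ⇒ only even powers of x; the y ↦ −y reflection is a symmetry, so y appears only in even powers.
(c) Against the integer gridlines: it meets the z-axis at z = 0 (among the integer gridlines); one y-axis crossing is at y = 0; it meets the x-axis at x = 0 (among the integer gridlines).
(d) The integer polynomial consistent with all of this is the stated p.

2*x^2 - y^2 + 3*z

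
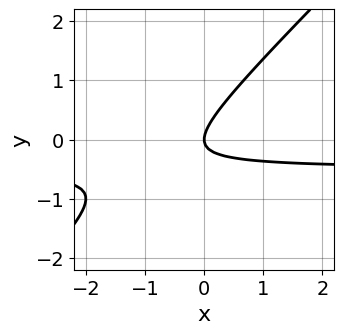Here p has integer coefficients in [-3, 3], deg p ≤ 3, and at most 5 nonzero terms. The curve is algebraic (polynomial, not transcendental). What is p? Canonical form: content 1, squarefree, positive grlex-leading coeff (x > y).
2*x*y - 2*y^2 + x

Degree: the shape is more complex than any degree-1 curve, so deg p = 2.
Reading off the gridlines: one x-axis crossing is at x = 0; it meets the y-axis at y = 0 (among the integer gridlines).
Fitting integer coefficients to these (and the overall shape) gives p.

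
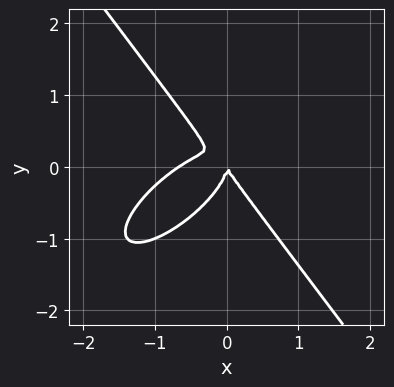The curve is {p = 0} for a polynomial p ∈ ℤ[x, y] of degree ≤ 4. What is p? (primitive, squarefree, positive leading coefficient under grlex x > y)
First, the degree is 3 — the shape is more complex than any degree-2 curve.
Then, from the visible intercepts: one y-axis crossing is at y = 0; it meets the x-axis at x = 0 (among the integer gridlines).
Finally, assembling these constraints gives the stated polynomial.

3*x^3 - 3*x^2*y + 3*y^3 + 2*x^2 + x*y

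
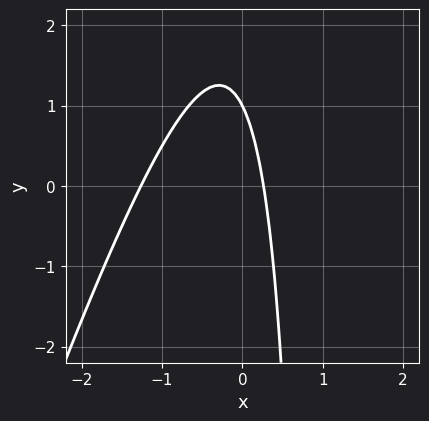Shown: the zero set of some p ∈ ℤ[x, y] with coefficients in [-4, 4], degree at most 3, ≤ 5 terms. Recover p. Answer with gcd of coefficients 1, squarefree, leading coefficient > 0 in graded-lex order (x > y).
1. The degree is 2 — the shape is more complex than any degree-1 curve.
2. Observable constraints: it crosses the y-axis at the gridline y = 1.
3. Matching integer coefficients to the picture gives p.

3*x^2 - x*y + 3*x + y - 1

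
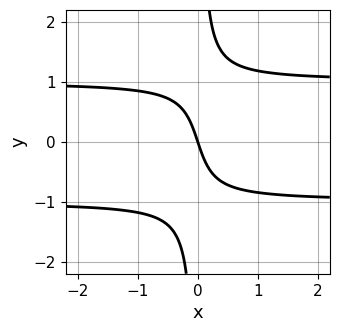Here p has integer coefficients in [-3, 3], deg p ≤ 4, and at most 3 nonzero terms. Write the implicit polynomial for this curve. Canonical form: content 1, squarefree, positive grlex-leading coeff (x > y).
3*x*y^2 - 3*x - y

(a) The degree is 3 — no degree-2 curve has this shape.
(b) Checking where it meets the axes: one x-axis crossing is at x = 0; one y-axis crossing is at y = 0.
(c) The integer polynomial consistent with all of this is the stated p.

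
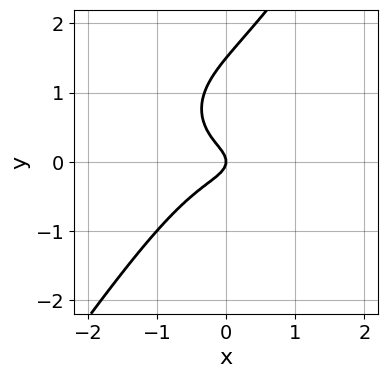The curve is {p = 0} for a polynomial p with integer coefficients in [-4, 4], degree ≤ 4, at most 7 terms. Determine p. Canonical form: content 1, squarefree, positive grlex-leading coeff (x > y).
2*x^3 + 2*x*y^2 - 2*y^3 + 3*y^2 + x

The degree is 3 — a generic line meets the curve in up to 3 points.
Against the integer gridlines: one x-axis crossing is at x = 0; one y-axis crossing is at y = 0.
Fitting integer coefficients to these (and the overall shape) gives p.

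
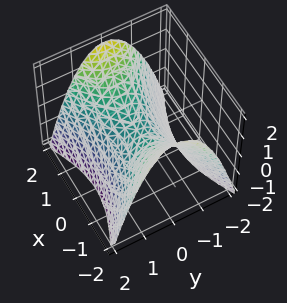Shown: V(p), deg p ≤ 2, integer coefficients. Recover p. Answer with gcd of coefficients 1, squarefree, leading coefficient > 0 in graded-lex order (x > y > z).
1. Degree: a saddle surface; a quadric, so deg p = 2.
2. Symmetries: mirror symmetry x ↦ −x ⇒ only even powers of x; mirror symmetry y ↦ −y ⇒ only even powers of y.
3. From the visible intercepts: one y-axis crossing is at y = 0; it meets the z-axis at z = 0 (among the integer gridlines); one x-axis crossing is at x = 0.
4. Together with the visible shape, these determine p as stated.

x^2 - 2*y^2 - 2*z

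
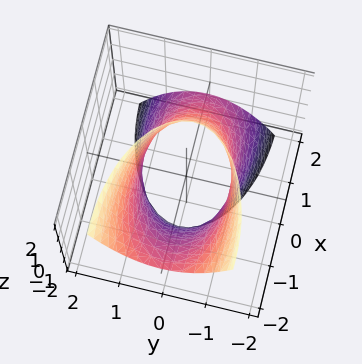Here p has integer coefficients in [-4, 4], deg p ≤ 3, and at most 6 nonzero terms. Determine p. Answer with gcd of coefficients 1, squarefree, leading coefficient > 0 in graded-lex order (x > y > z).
First, degree: the shape is more complex than any degree-1 surface, so deg p = 2.
Next, checking where it meets the axes: among the integer gridlines, it crosses the y-axis at y ∈ {-1, 1}; the surface avoids every integer z-axis point in the box.
Finally, these observations pin down the coefficients.

x^2 + 2*x*z + 3*y^2 - 3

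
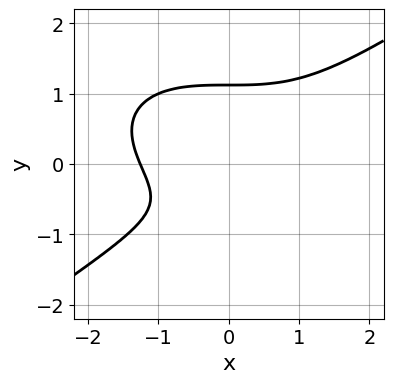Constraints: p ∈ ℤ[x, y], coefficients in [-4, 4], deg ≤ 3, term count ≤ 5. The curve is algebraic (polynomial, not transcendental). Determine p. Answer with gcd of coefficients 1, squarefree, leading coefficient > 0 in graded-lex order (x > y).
deg p = 3.
The integer polynomial consistent with all of this is the stated p.

x^3 - 3*y^3 + 2*y + 2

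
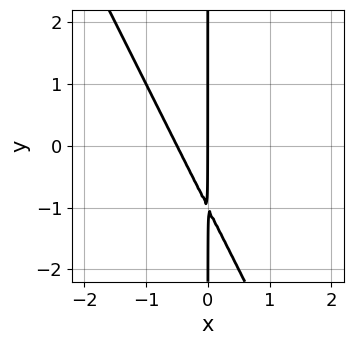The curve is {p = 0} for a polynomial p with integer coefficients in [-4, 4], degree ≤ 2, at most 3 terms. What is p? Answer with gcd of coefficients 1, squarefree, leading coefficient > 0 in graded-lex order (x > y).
First, degree: no degree-1 curve has this shape, so deg p = 2.
Next, reading off the gridlines: one x-axis crossing is at x = 0; every point of the y-axis in the box is on the curve.
Finally, these observations pin down the coefficients.

2*x^2 + x*y + x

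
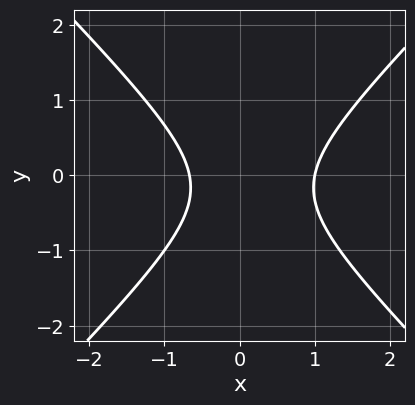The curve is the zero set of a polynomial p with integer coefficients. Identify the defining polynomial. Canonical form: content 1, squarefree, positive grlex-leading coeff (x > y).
3*x^2 - 3*y^2 - x - y - 2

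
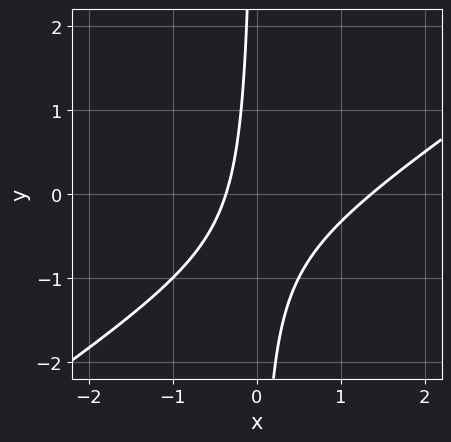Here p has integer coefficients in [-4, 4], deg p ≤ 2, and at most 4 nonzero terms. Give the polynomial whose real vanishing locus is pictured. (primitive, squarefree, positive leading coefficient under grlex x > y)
2*x^2 - 3*x*y - 2*x - 1

First, the degree is 2 — no degree-1 curve has this shape.
Then, checking where it meets the axes: it misses every integer gridline on the y-axis.
Finally, these observations pin down the coefficients.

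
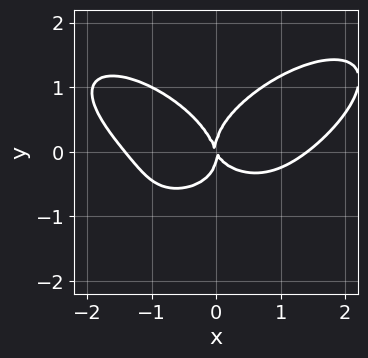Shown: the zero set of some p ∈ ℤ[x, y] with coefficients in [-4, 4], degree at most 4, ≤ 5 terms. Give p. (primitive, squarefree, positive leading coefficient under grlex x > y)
1. The degree is 4 — the shape is more complex than any degree-3 curve.
2. Reading off the gridlines: one y-axis crossing is at y = 0; it meets the x-axis at x = 0 (among the integer gridlines).
3. Putting this together gives p.

x^4 + 3*y^4 - 3*x^2*y - 2*x^2 - x*y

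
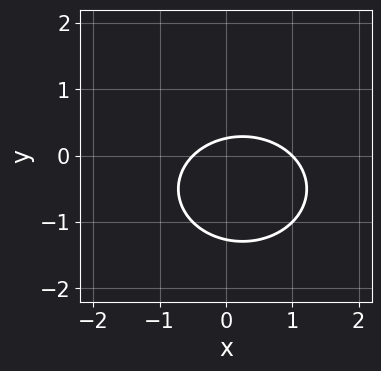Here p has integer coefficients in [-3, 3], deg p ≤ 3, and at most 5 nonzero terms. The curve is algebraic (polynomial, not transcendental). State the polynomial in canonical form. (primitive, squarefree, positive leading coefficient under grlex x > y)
(a) Degree: no degree-1 curve has this shape, so deg p = 2.
(b) Checking where it meets the axes: it crosses the x-axis at the gridline x = 1.
(c) Assembling these constraints gives the stated polynomial.

2*x^2 + 3*y^2 - x + 3*y - 1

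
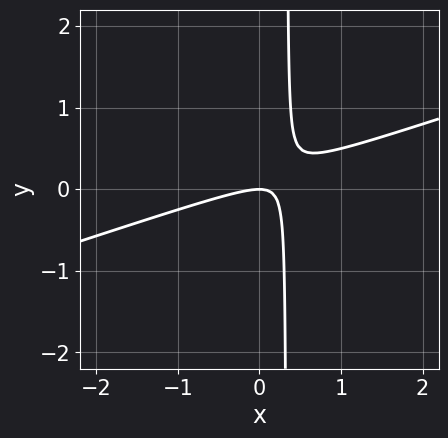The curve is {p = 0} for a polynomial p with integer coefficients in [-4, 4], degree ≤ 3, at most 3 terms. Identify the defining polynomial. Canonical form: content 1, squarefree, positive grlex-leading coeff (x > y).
x^2 - 3*x*y + y

First, the degree is 2 — the shape is more complex than any degree-1 curve.
Next, checking where it meets the axes: it meets the y-axis at y = 0 (among the integer gridlines); it crosses the x-axis at the gridline x = 0.
Finally, matching integer coefficients to the picture gives p.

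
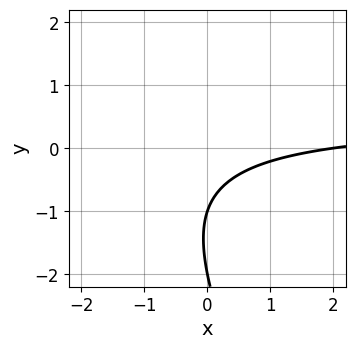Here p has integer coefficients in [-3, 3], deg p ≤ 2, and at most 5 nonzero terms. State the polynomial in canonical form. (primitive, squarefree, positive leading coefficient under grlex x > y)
1. Degree: no degree-1 curve has this shape, so deg p = 2.
2. Observable constraints: it meets the x-axis at x = 2 (among the integer gridlines); the y-axis gridline crossings are at y ∈ {-2, -1}.
3. Together with the visible shape, these determine p as stated.

2*x*y + y^2 - x + 3*y + 2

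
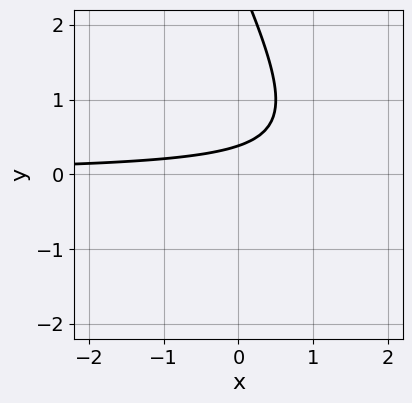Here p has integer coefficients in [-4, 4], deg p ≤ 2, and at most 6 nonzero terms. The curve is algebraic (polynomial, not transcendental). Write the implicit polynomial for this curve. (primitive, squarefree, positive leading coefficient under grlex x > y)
(a) The degree is 2 — a generic line meets the curve in up to 2 points.
(b) Checking where it meets the axes: the curve avoids every integer x-axis point in the box.
(c) These observations pin down the coefficients.

2*x*y + y^2 - 3*y + 1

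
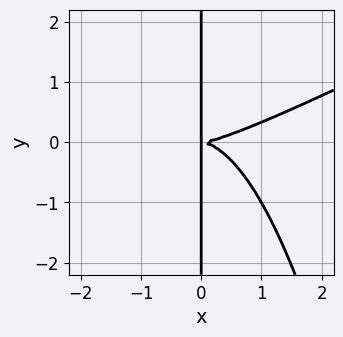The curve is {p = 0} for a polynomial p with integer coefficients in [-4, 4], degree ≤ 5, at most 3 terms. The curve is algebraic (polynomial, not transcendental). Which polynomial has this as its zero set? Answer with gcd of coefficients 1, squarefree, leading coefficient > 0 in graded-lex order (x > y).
1. Degree: a generic line meets the curve in up to 4 points, so deg p = 4.
2. From the axis intercepts and sections: the visible y-axis segment lies entirely on the curve.
3. Putting this together gives p.

x^4 - 2*x^3*y - 3*x*y^2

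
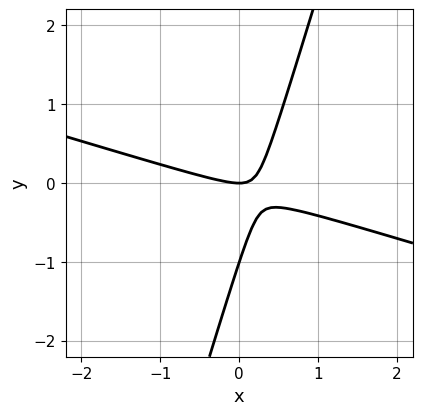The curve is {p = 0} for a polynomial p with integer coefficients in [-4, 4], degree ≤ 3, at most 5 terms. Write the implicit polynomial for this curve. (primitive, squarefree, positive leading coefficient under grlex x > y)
1. deg p = 2. The shape is more complex than any degree-1 curve.
2. Checking where it meets the axes: it meets the x-axis at x = 0 (among the integer gridlines); the y-axis gridline crossings are at y ∈ {-1, 0}.
3. Putting this together gives p.

x^2 + 3*x*y - y^2 - y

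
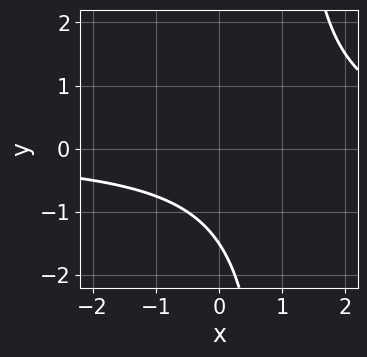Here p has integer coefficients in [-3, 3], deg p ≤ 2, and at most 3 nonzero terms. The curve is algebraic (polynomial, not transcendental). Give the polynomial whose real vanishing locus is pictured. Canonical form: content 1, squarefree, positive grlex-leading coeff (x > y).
First, degree: the shape is more complex than any degree-1 curve, so deg p = 2.
Then, observable constraints: the curve avoids every integer x-axis point in the box.
Finally, putting this together gives p.

2*x*y - 2*y - 3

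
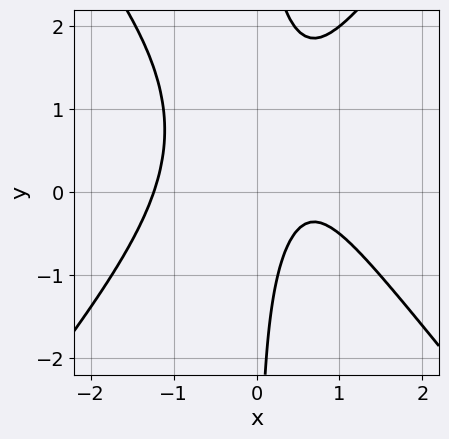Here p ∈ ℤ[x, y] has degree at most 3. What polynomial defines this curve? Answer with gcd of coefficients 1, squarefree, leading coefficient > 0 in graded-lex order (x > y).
3*x^3 - 2*x*y^2 + 3*x*y - 3*x + 2

First, deg p = 3. No degree-2 curve has this shape.
Next, reading off the gridlines: it misses every integer gridline on the y-axis.
Finally, putting this together gives p.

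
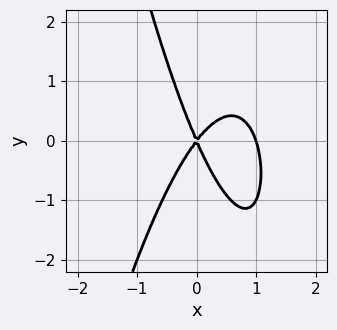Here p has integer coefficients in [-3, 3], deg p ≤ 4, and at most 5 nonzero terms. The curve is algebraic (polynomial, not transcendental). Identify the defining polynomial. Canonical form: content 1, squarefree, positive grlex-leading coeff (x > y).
3*x^3 - 3*x^2 + x*y + y^2

1. The degree is 3 — the shape is more complex than any degree-2 curve.
2. Reading off the gridlines: the x-axis gridline crossings are at x ∈ {0, 1}; it meets the y-axis at y = 0 (among the integer gridlines).
3. Matching integer coefficients to the picture gives p.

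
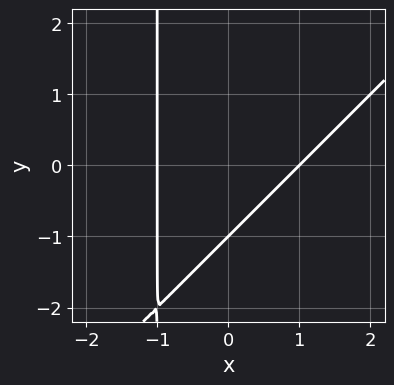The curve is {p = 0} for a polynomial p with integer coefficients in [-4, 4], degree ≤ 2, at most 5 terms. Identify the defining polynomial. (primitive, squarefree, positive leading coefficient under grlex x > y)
x^2 - x*y - y - 1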